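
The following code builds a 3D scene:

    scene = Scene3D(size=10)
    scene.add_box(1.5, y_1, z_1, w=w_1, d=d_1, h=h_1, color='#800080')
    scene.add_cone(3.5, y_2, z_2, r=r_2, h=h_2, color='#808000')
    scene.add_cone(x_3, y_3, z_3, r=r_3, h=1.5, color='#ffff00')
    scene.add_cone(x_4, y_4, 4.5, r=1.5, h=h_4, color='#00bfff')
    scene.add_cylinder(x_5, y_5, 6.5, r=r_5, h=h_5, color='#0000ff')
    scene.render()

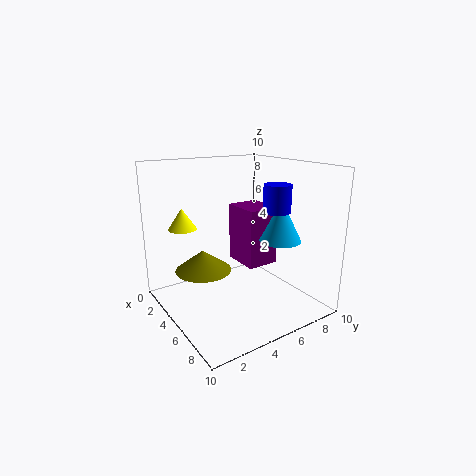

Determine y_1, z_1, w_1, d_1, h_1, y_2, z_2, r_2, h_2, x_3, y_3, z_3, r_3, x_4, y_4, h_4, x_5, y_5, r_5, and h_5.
y_1 = 6.5, z_1 = 2, w_1 = 3, d_1 = 2.5, h_1 = 4.5, y_2 = 3, z_2 = 2.5, r_2 = 2, h_2 = 1.5, x_3 = 2.5, y_3 = 2, z_3 = 5.5, r_3 = 1, x_4 = 6, y_4 = 8, h_4 = 3, x_5 = 5.5, y_5 = 8, r_5 = 1, h_5 = 2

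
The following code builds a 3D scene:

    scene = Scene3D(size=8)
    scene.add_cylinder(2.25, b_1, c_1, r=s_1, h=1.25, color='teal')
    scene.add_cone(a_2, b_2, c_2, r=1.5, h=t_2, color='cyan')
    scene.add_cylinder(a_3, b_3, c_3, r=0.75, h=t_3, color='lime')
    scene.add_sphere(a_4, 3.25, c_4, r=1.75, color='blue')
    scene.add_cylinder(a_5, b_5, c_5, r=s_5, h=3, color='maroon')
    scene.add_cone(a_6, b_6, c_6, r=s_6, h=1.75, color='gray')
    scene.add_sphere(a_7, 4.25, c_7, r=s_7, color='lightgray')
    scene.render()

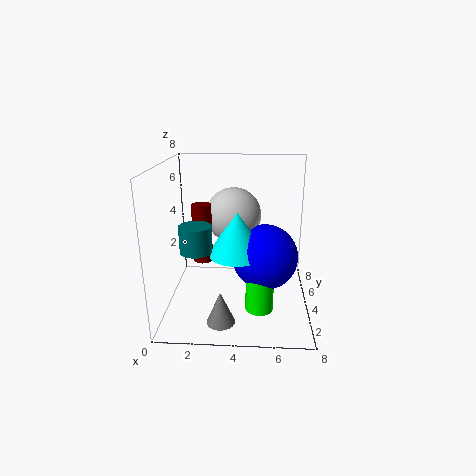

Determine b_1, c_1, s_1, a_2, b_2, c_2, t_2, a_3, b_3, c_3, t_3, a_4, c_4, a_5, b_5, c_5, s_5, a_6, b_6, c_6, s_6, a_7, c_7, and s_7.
b_1 = 1
c_1 = 4.5
s_1 = 0.75
a_2 = 4
b_2 = 3
c_2 = 3.5
t_2 = 2.5
a_3 = 5.25
b_3 = 2.5
c_3 = 0.5
t_3 = 2.25
a_4 = 5.5
c_4 = 3.25
a_5 = 2.25
b_5 = 2.75
c_5 = 3.25
s_5 = 0.5
a_6 = 3.25
b_6 = 1.5
c_6 = 0.25
s_6 = 0.75
a_7 = 3.75
c_7 = 5.25
s_7 = 1.5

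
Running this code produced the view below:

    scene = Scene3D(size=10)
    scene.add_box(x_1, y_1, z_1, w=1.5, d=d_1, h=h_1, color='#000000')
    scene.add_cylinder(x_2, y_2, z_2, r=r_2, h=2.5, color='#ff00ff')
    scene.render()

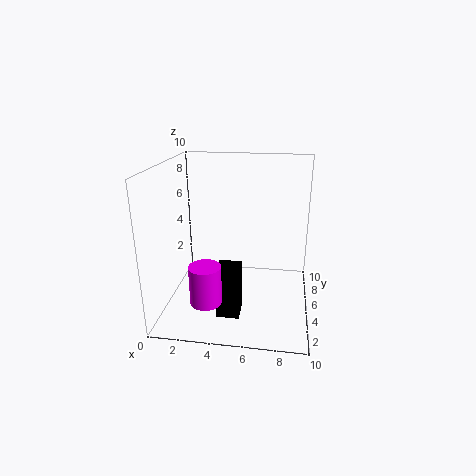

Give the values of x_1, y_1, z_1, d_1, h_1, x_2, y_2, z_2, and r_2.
x_1 = 4, y_1 = 2, z_1 = 0.5, d_1 = 1.5, h_1 = 3.5, x_2 = 3.5, y_2 = 1.5, z_2 = 2, r_2 = 1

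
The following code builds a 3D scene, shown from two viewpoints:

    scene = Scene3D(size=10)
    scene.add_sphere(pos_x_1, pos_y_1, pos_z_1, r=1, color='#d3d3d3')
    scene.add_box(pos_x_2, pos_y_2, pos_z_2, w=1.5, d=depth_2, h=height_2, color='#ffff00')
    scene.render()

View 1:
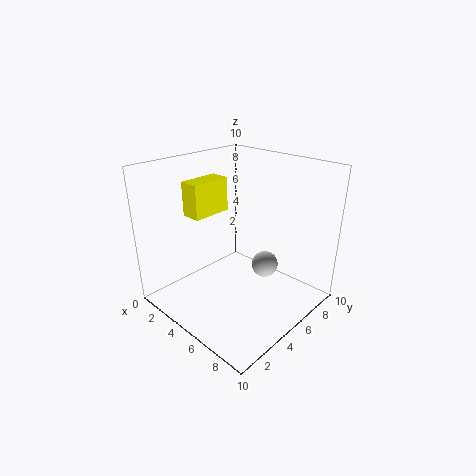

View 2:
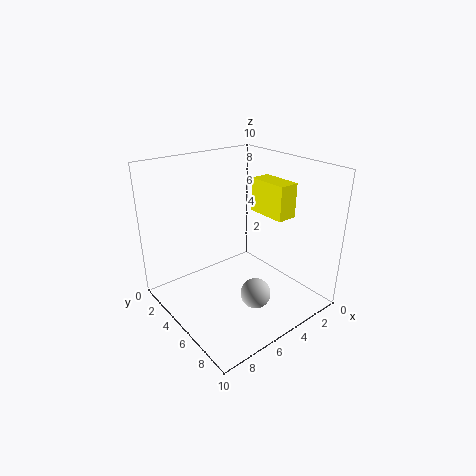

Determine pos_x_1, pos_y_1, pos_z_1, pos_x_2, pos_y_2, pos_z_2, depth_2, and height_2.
pos_x_1 = 5.5, pos_y_1 = 7.5, pos_z_1 = 2, pos_x_2 = 1, pos_y_2 = 3.5, pos_z_2 = 6, depth_2 = 3, height_2 = 2.5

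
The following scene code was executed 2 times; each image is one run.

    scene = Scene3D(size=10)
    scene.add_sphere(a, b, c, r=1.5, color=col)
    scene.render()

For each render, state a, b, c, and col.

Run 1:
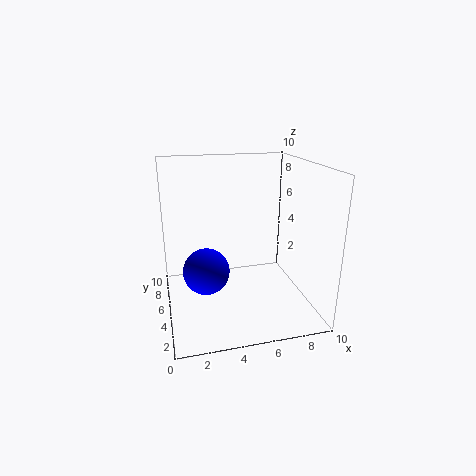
a = 2.5
b = 3.5
c = 3.5
col = 'blue'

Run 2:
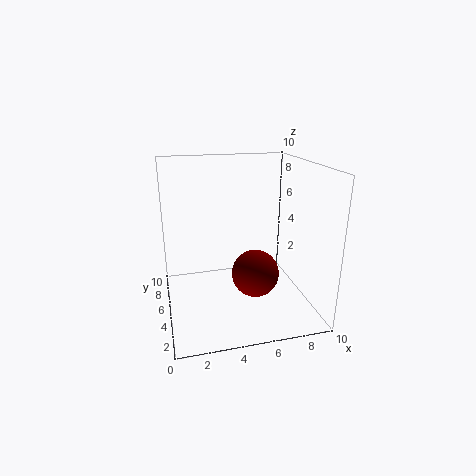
a = 5.5
b = 2.5
c = 3.5
col = 'maroon'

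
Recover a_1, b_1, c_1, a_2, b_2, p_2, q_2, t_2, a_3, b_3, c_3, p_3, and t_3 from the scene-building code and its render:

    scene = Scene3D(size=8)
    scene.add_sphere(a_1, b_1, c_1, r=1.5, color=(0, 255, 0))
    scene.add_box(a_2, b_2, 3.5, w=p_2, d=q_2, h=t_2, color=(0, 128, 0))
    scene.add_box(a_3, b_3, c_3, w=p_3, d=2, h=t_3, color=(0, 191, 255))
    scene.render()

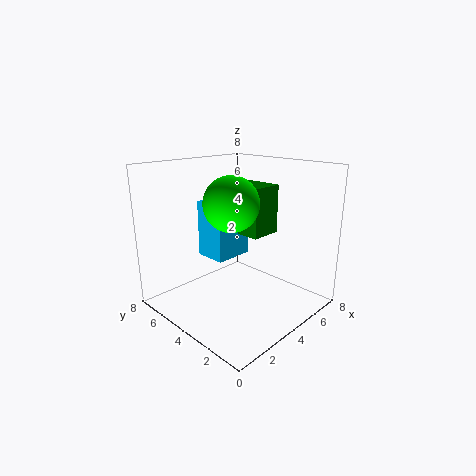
a_1 = 3.5, b_1 = 4, c_1 = 6, a_2 = 5.5, b_2 = 4, p_2 = 2, q_2 = 2.5, t_2 = 3, a_3 = 4, b_3 = 5.5, c_3 = 2, p_3 = 2.5, t_3 = 3.5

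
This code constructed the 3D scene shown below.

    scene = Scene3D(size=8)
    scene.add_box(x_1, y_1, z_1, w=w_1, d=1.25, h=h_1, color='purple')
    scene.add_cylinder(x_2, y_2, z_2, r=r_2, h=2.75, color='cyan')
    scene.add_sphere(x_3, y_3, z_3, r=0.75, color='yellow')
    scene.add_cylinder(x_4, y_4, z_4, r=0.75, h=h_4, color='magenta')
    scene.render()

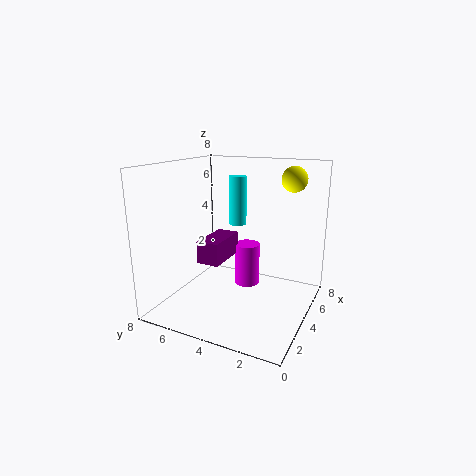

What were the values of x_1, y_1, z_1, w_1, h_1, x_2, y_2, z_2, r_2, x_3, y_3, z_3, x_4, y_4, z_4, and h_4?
x_1 = 2.5, y_1 = 4.5, z_1 = 2.75, w_1 = 2.5, h_1 = 1.25, x_2 = 5, y_2 = 4.5, z_2 = 4.5, r_2 = 0.5, x_3 = 6.75, y_3 = 1.75, z_3 = 7, x_4 = 5.25, y_4 = 4, z_4 = 0.75, h_4 = 2.5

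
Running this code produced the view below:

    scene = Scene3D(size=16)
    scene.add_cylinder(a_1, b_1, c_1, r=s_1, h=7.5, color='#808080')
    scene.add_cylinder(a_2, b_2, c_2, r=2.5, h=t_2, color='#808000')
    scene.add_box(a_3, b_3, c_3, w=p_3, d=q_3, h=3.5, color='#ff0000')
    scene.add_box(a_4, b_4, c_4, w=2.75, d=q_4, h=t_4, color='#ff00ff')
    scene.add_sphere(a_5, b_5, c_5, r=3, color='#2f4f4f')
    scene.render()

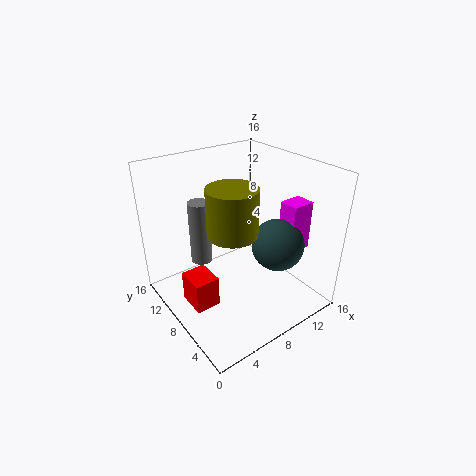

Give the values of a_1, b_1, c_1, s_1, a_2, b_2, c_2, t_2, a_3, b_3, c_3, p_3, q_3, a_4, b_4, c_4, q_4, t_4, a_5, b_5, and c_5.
a_1 = 5.5; b_1 = 12; c_1 = 4; s_1 = 1.25; a_2 = 5.5; b_2 = 5.5; c_2 = 10.5; t_2 = 4.75; a_3 = 1.75; b_3 = 6.75; c_3 = 1.25; p_3 = 2.75; q_3 = 3.25; a_4 = 13; b_4 = 4.5; c_4 = 5.75; q_4 = 2.25; t_4 = 5.75; a_5 = 12; b_5 = 5.75; c_5 = 6.75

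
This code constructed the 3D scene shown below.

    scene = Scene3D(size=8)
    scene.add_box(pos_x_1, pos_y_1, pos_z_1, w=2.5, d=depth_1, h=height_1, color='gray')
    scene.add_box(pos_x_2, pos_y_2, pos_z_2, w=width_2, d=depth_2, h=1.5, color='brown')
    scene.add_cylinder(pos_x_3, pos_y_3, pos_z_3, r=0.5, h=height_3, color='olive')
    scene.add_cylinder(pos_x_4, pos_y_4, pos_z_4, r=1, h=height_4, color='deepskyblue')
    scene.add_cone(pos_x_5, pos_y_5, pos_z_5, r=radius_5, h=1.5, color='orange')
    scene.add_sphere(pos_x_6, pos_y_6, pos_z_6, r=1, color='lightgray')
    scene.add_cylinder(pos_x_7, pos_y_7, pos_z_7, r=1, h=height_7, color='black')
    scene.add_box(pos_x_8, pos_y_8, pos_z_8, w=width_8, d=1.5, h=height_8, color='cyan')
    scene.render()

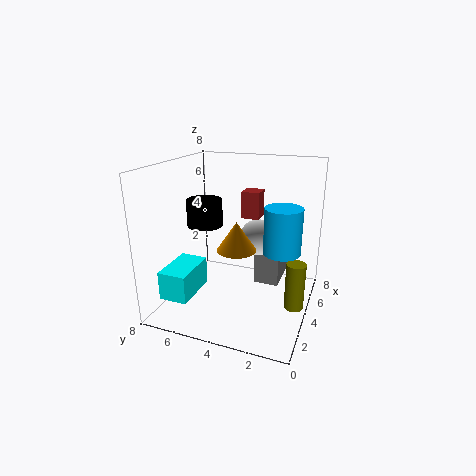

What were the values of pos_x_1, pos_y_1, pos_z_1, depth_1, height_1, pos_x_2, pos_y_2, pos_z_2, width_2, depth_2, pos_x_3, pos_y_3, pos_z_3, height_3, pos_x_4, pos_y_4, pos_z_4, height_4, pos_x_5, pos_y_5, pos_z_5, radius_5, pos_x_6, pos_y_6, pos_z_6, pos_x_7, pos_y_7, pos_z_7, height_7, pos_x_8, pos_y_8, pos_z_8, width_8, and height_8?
pos_x_1 = 5.5; pos_y_1 = 2; pos_z_1 = 0.5; depth_1 = 1.5; height_1 = 2.5; pos_x_2 = 4.5; pos_y_2 = 3; pos_z_2 = 5; width_2 = 1; depth_2 = 1; pos_x_3 = 3; pos_y_3 = 0.5; pos_z_3 = 1; height_3 = 2.5; pos_x_4 = 4; pos_y_4 = 1.5; pos_z_4 = 3.5; height_4 = 2.5; pos_x_5 = 2.5; pos_y_5 = 3.5; pos_z_5 = 4; radius_5 = 1; pos_x_6 = 4.5; pos_y_6 = 3; pos_z_6 = 4; pos_x_7 = 4; pos_y_7 = 6; pos_z_7 = 4.5; height_7 = 1.5; pos_x_8 = 0.5; pos_y_8 = 5.5; pos_z_8 = 1.5; width_8 = 2.5; height_8 = 1.5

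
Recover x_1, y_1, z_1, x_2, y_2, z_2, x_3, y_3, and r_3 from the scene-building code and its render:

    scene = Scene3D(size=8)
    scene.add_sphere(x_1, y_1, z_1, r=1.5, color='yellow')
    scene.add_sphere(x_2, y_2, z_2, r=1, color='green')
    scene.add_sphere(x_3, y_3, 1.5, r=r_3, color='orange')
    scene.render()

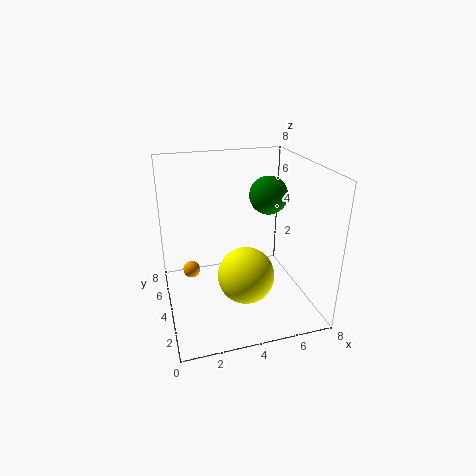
x_1 = 4
y_1 = 2.5
z_1 = 2.5
x_2 = 5.5
y_2 = 3.5
z_2 = 6.5
x_3 = 1.5
y_3 = 5.5
r_3 = 0.5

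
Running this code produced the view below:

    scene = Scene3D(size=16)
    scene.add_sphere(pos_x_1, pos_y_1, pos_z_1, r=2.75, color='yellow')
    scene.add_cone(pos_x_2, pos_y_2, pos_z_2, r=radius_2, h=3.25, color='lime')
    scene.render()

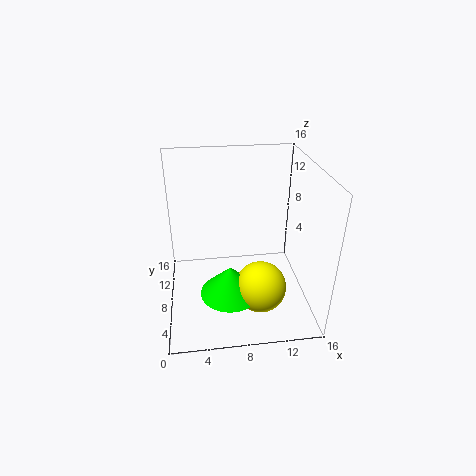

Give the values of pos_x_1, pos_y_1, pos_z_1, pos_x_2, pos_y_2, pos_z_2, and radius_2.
pos_x_1 = 10, pos_y_1 = 4.5, pos_z_1 = 3.75, pos_x_2 = 6.75, pos_y_2 = 5, pos_z_2 = 3, radius_2 = 3.25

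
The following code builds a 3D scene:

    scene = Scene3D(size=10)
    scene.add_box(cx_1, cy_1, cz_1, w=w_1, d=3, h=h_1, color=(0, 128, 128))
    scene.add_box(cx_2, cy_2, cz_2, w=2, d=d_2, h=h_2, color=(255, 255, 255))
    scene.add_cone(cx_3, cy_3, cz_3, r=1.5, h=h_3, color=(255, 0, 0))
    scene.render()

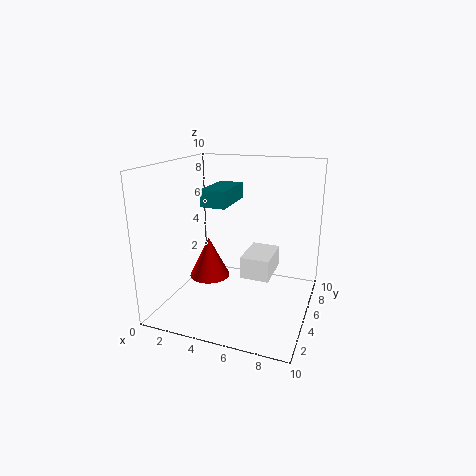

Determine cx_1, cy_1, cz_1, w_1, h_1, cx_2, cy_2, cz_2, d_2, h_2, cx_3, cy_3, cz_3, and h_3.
cx_1 = 4, cy_1 = 1.5, cz_1 = 8, w_1 = 1.5, h_1 = 1, cx_2 = 5.5, cy_2 = 4, cz_2 = 2.5, d_2 = 3, h_2 = 1.5, cx_3 = 2.5, cy_3 = 5.5, cz_3 = 1.5, h_3 = 3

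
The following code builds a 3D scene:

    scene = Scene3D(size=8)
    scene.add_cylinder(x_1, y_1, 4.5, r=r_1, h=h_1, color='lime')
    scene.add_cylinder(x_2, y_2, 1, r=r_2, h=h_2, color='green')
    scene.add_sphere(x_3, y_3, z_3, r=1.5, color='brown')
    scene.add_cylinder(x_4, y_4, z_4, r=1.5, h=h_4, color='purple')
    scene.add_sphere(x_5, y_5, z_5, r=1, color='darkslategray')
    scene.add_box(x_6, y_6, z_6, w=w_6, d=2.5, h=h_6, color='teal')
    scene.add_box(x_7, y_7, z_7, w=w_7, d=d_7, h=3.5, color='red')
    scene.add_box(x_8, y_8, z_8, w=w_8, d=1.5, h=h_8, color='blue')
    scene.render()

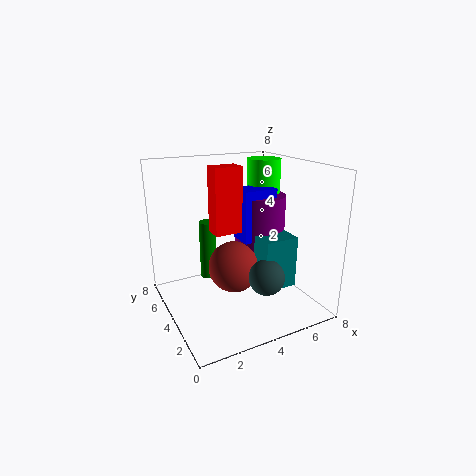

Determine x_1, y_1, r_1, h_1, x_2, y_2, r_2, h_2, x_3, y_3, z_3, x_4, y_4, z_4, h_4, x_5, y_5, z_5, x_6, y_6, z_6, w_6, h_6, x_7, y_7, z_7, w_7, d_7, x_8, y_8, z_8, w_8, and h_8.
x_1 = 6.5, y_1 = 5.5, r_1 = 1, h_1 = 3.5, x_2 = 3, y_2 = 6, r_2 = 0.5, h_2 = 3.5, x_3 = 4, y_3 = 4.5, z_3 = 2, x_4 = 6, y_4 = 5, z_4 = 3, h_4 = 3, x_5 = 5, y_5 = 2.5, z_5 = 2, x_6 = 5, y_6 = 2.5, z_6 = 1, w_6 = 2, h_6 = 3, x_7 = 2.5, y_7 = 3.5, z_7 = 4.5, w_7 = 1.5, d_7 = 1, x_8 = 4.5, y_8 = 4, z_8 = 3.5, w_8 = 2, h_8 = 3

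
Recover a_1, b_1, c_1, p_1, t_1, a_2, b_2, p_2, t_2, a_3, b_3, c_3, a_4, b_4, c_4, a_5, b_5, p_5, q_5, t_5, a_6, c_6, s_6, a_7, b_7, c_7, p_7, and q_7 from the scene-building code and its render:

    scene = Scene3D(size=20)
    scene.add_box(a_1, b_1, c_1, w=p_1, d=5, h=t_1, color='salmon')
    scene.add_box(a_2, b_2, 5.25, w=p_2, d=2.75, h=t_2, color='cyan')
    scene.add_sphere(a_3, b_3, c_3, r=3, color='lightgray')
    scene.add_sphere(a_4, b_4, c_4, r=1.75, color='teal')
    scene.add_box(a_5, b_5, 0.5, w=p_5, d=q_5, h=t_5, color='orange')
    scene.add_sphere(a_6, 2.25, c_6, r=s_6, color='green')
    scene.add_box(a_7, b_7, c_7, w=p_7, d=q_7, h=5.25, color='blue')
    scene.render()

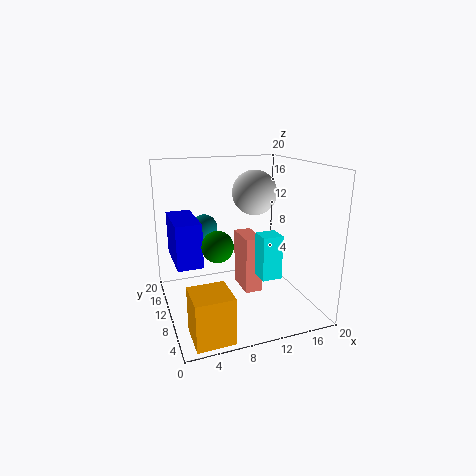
a_1 = 11; b_1 = 9.25; c_1 = 1.5; p_1 = 2.5; t_1 = 8.25; a_2 = 11.75; b_2 = 5.25; p_2 = 2.75; t_2 = 6; a_3 = 12.25; b_3 = 9.75; c_3 = 16.25; a_4 = 5.5; b_4 = 11; c_4 = 11.75; a_5 = 1.5; b_5 = 0.25; p_5 = 4.75; q_5 = 4.75; t_5 = 6; a_6 = 4.75; c_6 = 12.25; s_6 = 1.75; a_7 = 0.5; b_7 = 3.75; c_7 = 9.25; p_7 = 3; q_7 = 6.75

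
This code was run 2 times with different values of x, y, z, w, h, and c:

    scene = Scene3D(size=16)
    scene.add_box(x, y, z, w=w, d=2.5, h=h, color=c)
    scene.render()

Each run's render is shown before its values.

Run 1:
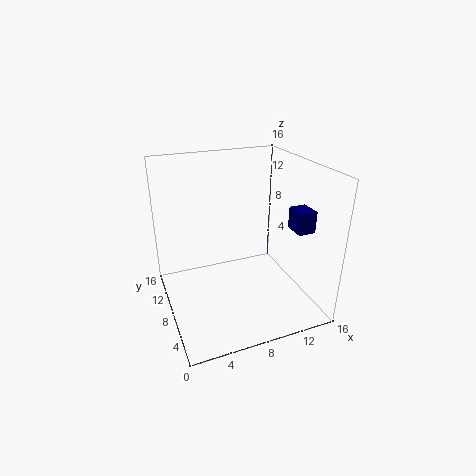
x = 14; y = 5; z = 8.5; w = 2; h = 2.5; c = 'navy'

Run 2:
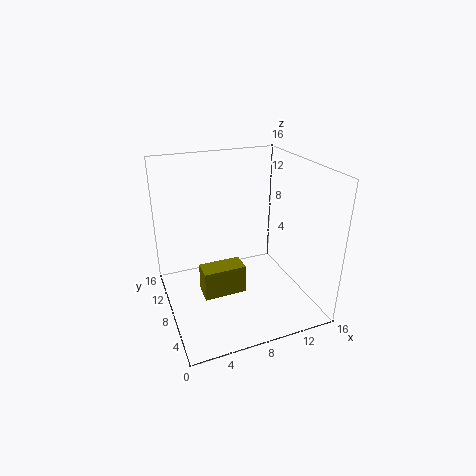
x = 4; y = 8; z = 0.5; w = 5; h = 3.5; c = 'olive'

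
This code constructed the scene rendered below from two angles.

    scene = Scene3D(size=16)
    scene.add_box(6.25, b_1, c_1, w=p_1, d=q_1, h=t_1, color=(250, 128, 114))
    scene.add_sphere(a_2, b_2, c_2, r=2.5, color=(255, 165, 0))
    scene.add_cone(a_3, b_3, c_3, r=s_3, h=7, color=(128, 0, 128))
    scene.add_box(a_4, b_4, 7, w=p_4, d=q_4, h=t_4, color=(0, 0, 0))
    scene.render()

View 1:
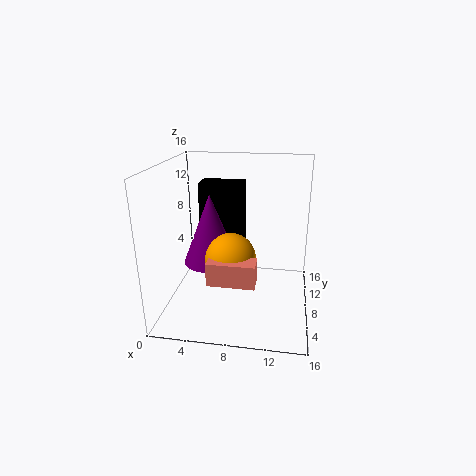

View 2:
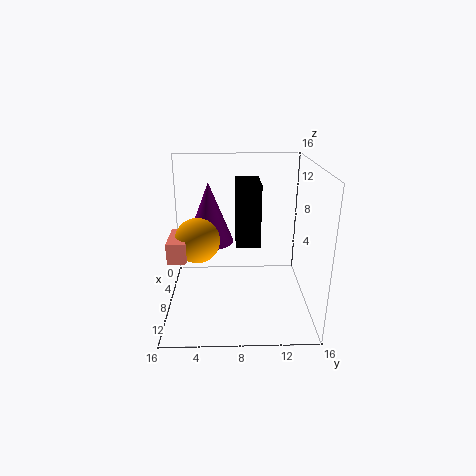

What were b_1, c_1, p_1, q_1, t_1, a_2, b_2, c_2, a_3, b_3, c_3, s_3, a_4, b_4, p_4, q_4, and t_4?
b_1 = 0.5; c_1 = 6.25; p_1 = 4.5; q_1 = 2; t_1 = 2.25; a_2 = 8; b_2 = 3.5; c_2 = 7.75; a_3 = 5.75; b_3 = 4.75; c_3 = 6.75; s_3 = 2.75; a_4 = 3.75; b_4 = 7.75; p_4 = 4.75; q_4 = 2.75; t_4 = 7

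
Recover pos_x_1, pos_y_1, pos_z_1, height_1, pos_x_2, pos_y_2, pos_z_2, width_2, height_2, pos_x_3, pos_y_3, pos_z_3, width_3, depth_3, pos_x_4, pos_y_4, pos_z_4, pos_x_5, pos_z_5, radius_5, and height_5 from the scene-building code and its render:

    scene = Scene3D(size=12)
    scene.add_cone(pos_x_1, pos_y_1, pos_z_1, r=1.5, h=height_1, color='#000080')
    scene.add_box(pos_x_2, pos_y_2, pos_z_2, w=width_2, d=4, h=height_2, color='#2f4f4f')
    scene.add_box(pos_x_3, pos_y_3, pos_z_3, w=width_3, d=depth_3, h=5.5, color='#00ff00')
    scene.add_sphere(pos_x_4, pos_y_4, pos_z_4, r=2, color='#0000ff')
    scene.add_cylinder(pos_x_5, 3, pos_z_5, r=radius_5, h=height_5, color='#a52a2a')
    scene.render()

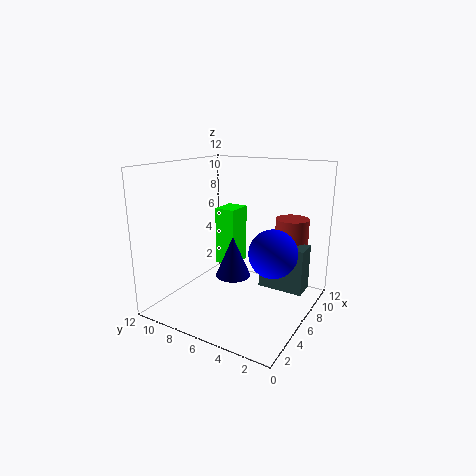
pos_x_1 = 6
pos_y_1 = 6.5
pos_z_1 = 2.5
height_1 = 3.5
pos_x_2 = 8
pos_y_2 = 1
pos_z_2 = 1
width_2 = 2
height_2 = 4
pos_x_3 = 8.5
pos_y_3 = 8
pos_z_3 = 2
width_3 = 2.5
depth_3 = 2
pos_x_4 = 6.5
pos_y_4 = 3
pos_z_4 = 5
pos_x_5 = 10.5
pos_z_5 = 3.5
radius_5 = 1.5
height_5 = 3.5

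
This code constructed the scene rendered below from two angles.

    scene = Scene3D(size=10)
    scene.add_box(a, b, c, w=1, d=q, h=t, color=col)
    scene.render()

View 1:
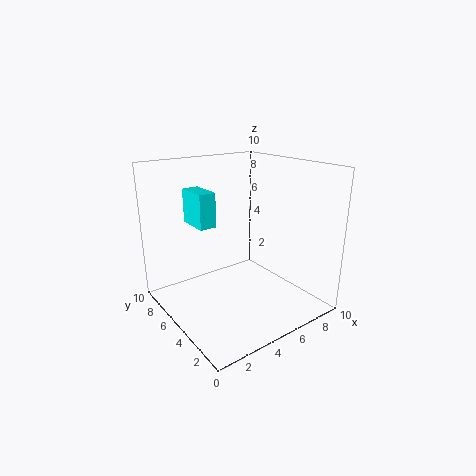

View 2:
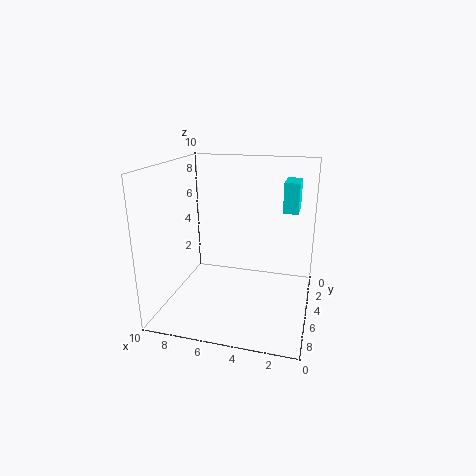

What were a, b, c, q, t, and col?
a = 1; b = 3; c = 7; q = 2; t = 2; col = 'cyan'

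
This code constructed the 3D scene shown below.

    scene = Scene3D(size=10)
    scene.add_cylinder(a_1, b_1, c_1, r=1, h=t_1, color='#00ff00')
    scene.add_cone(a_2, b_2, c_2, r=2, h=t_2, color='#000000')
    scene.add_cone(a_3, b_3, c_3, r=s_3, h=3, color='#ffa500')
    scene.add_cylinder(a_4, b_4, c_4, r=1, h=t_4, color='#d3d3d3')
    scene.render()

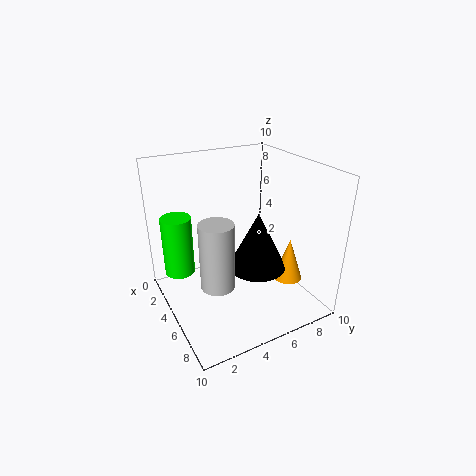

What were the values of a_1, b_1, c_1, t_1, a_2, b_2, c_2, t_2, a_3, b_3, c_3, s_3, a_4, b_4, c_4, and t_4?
a_1 = 4, b_1 = 1, c_1 = 3, t_1 = 4, a_2 = 6, b_2 = 6, c_2 = 3, t_2 = 4, a_3 = 7, b_3 = 8, c_3 = 2, s_3 = 1, a_4 = 8, b_4 = 2, c_4 = 4, t_4 = 4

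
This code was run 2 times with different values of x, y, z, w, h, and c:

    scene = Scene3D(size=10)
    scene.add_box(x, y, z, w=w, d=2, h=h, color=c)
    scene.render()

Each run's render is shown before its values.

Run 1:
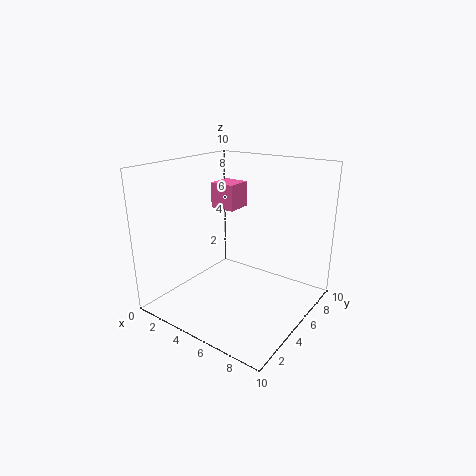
x = 1
y = 7
z = 6
w = 2
h = 2
c = 'hotpink'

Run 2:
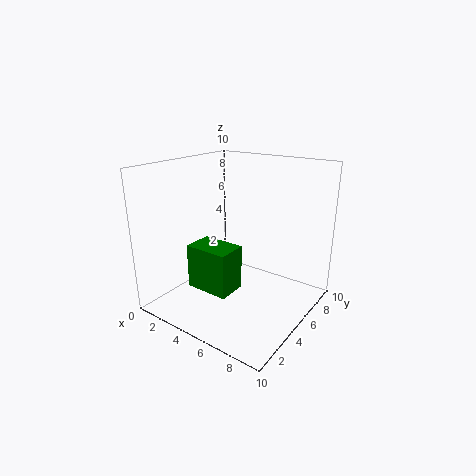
x = 3
y = 2
z = 2
w = 3
h = 3
c = 'green'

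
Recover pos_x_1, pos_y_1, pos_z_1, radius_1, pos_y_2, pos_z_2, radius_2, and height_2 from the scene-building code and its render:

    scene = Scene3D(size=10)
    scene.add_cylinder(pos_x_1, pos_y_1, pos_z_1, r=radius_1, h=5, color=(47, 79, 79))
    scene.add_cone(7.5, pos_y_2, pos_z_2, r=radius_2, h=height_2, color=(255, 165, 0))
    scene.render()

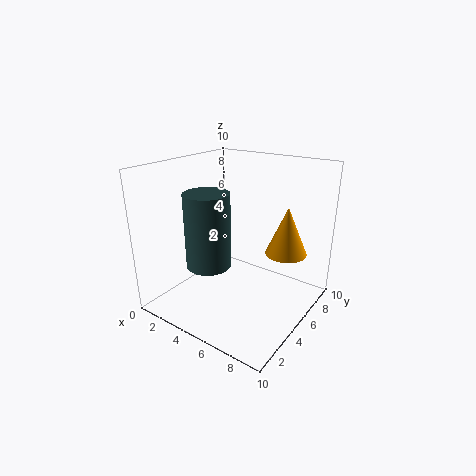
pos_x_1 = 4, pos_y_1 = 3, pos_z_1 = 3.5, radius_1 = 1.5, pos_y_2 = 7.5, pos_z_2 = 3.5, radius_2 = 1.5, height_2 = 3.5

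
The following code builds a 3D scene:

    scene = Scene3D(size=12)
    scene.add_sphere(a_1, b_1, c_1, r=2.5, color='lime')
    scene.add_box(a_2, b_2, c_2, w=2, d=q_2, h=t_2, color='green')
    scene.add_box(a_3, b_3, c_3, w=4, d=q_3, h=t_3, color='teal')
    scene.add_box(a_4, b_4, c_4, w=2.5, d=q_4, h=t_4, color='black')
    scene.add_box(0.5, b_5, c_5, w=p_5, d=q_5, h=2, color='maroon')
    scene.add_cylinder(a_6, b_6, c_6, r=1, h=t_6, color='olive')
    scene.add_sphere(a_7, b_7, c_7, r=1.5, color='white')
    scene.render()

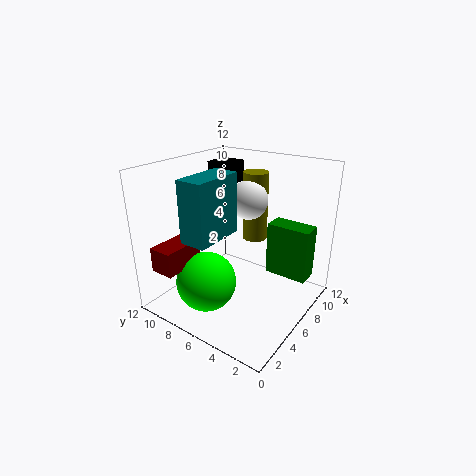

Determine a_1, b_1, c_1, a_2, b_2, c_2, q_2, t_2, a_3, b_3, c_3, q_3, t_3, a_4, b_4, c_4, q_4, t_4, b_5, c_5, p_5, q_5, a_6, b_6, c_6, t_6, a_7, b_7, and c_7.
a_1 = 3.5; b_1 = 7.5; c_1 = 2.5; a_2 = 10; b_2 = 1.5; c_2 = 1; q_2 = 4; t_2 = 5; a_3 = 0.5; b_3 = 5; c_3 = 7.5; q_3 = 2; t_3 = 4.5; a_4 = 9.5; b_4 = 9.5; c_4 = 9; q_4 = 2.5; t_4 = 2; b_5 = 8.5; c_5 = 4; p_5 = 3.5; q_5 = 2; a_6 = 7; b_6 = 5; c_6 = 6; t_6 = 5.5; a_7 = 6; b_7 = 5; c_7 = 9.5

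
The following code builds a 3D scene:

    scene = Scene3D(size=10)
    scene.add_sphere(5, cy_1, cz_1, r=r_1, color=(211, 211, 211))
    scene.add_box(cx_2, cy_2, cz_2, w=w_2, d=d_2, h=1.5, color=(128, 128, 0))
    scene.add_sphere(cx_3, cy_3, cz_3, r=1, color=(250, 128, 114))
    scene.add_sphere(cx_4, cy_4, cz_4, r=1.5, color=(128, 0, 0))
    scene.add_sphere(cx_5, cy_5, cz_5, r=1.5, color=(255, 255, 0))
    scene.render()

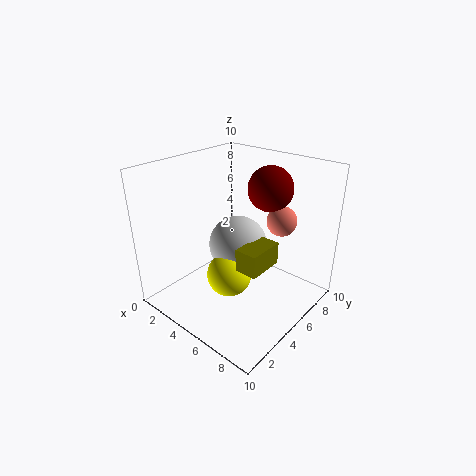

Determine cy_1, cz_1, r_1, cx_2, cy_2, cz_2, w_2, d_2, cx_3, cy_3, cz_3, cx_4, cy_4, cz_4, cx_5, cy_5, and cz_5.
cy_1 = 5; cz_1 = 4.5; r_1 = 2; cx_2 = 6.5; cy_2 = 3; cz_2 = 4; w_2 = 1.5; d_2 = 2.5; cx_3 = 7.5; cy_3 = 6.5; cz_3 = 6.5; cx_4 = 6.5; cy_4 = 6.5; cz_4 = 8.5; cx_5 = 5.5; cy_5 = 3.5; cz_5 = 3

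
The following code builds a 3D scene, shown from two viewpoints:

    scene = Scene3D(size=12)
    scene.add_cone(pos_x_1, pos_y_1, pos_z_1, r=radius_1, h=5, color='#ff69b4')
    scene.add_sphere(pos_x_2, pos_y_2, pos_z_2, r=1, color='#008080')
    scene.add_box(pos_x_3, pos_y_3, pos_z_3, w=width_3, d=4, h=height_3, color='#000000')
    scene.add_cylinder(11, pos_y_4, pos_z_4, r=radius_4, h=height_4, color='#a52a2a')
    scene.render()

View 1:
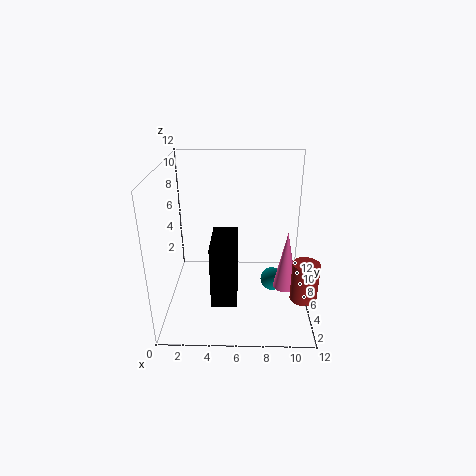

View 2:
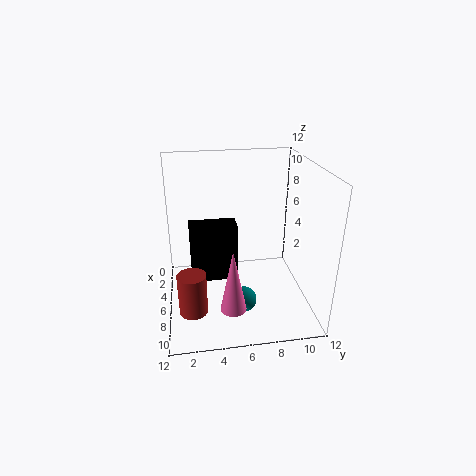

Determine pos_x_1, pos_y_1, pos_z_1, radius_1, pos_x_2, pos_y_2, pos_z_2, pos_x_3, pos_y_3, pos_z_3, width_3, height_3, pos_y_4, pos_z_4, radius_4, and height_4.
pos_x_1 = 10; pos_y_1 = 5; pos_z_1 = 2; radius_1 = 1; pos_x_2 = 9; pos_y_2 = 6; pos_z_2 = 2; pos_x_3 = 4; pos_y_3 = 2; pos_z_3 = 2; width_3 = 2; height_3 = 5; pos_y_4 = 2; pos_z_4 = 3; radius_4 = 1; height_4 = 3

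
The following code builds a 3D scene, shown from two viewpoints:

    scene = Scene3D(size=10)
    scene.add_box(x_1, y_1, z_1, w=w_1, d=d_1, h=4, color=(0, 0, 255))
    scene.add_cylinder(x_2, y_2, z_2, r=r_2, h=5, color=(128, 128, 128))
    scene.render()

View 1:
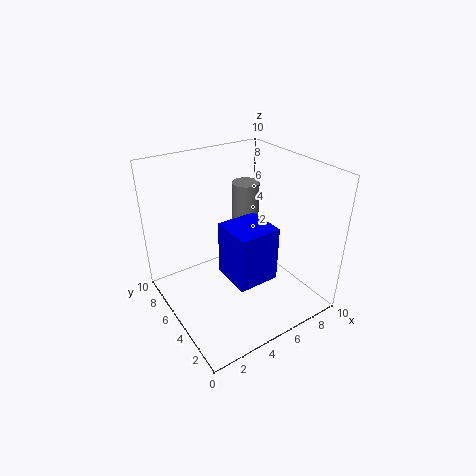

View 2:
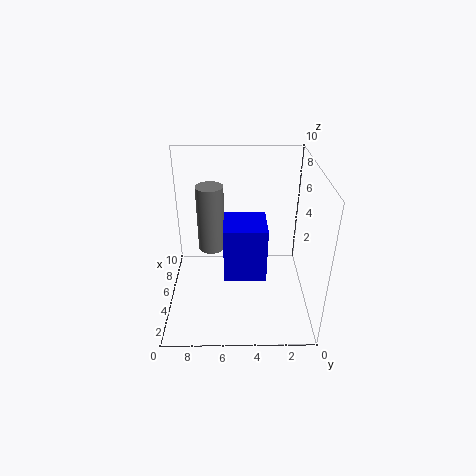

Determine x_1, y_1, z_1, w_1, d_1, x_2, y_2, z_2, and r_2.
x_1 = 4
y_1 = 3
z_1 = 2
w_1 = 3
d_1 = 3
x_2 = 7
y_2 = 7
z_2 = 3
r_2 = 1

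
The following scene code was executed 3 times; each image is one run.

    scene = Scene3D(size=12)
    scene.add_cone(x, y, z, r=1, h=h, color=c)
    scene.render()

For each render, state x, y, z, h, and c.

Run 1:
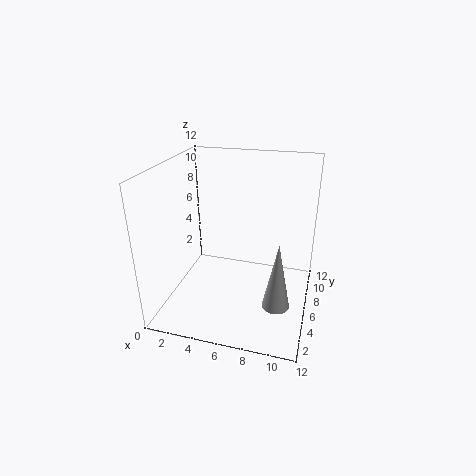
x = 10, y = 2, z = 3, h = 5, c = 'lightgray'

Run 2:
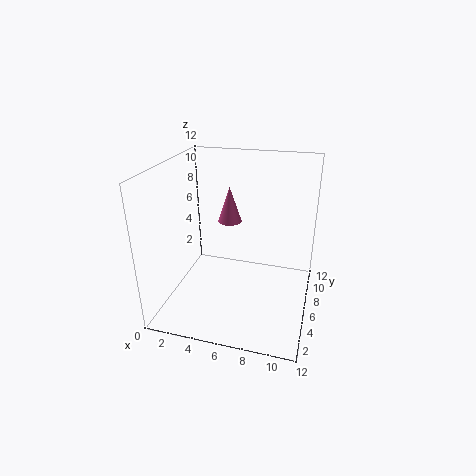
x = 5, y = 7, z = 7, h = 3, c = 'hotpink'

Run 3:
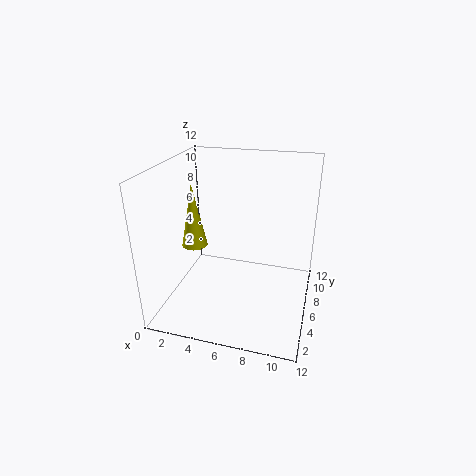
x = 3, y = 4, z = 6, h = 5, c = 'yellow'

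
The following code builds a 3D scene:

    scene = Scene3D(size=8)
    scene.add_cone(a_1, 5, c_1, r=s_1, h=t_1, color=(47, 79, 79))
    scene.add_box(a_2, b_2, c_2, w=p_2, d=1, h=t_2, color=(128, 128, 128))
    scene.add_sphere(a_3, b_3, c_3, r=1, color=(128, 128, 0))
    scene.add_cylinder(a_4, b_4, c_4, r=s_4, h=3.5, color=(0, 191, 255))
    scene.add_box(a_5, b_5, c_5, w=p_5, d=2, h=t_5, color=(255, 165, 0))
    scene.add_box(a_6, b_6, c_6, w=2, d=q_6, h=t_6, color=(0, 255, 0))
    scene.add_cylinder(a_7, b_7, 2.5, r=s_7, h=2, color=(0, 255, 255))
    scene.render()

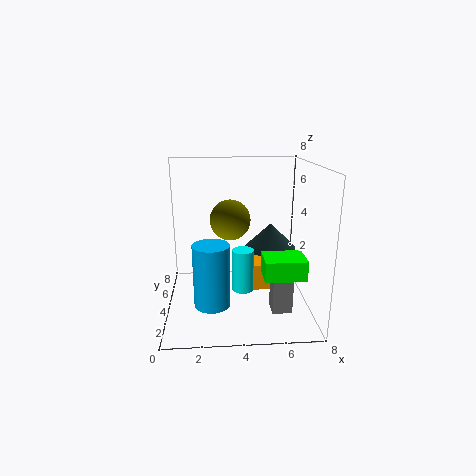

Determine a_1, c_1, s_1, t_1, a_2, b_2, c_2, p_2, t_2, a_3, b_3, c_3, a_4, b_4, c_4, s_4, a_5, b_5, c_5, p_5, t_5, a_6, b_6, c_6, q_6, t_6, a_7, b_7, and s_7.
a_1 = 6, c_1 = 3, s_1 = 1.5, t_1 = 1.5, a_2 = 5.5, b_2 = 1, c_2 = 1, p_2 = 1, t_2 = 2.5, a_3 = 3.5, b_3 = 2.5, c_3 = 5.5, a_4 = 2.5, b_4 = 3, c_4 = 0.5, s_4 = 1, a_5 = 4.5, b_5 = 3.5, c_5 = 1, p_5 = 1.5, t_5 = 1.5, a_6 = 5, b_6 = 0.5, c_6 = 3, q_6 = 1.5, t_6 = 1, a_7 = 4, b_7 = 1, s_7 = 0.5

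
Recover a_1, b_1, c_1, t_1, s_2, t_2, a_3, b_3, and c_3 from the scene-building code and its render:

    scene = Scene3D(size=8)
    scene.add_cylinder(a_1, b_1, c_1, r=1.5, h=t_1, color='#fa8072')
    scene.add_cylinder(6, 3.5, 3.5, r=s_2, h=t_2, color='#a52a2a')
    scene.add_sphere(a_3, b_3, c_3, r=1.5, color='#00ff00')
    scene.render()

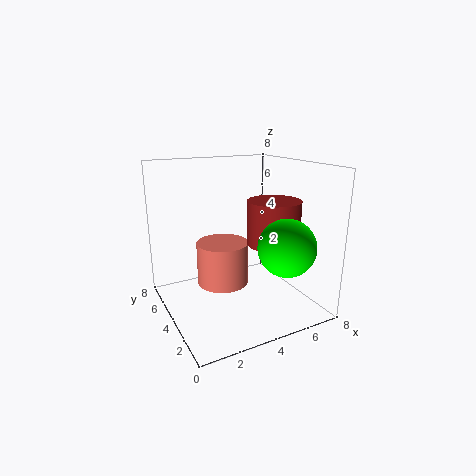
a_1 = 3.5
b_1 = 5
c_1 = 1
t_1 = 2.5
s_2 = 1.5
t_2 = 2.5
a_3 = 5.5
b_3 = 1.5
c_3 = 4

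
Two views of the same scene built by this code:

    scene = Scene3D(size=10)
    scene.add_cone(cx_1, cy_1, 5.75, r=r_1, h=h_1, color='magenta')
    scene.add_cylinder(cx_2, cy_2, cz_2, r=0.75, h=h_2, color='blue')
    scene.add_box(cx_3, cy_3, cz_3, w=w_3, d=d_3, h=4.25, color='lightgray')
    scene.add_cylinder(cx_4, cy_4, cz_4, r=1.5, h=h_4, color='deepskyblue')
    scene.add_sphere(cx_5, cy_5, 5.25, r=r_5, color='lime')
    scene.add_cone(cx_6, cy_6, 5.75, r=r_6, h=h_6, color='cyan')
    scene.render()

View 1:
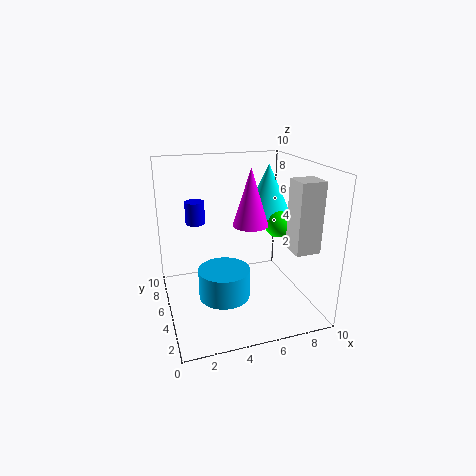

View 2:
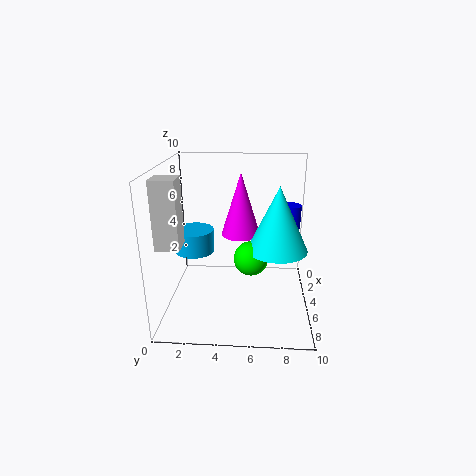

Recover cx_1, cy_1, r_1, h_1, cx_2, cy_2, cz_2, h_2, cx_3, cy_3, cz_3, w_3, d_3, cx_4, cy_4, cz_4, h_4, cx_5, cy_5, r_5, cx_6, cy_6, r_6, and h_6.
cx_1 = 6, cy_1 = 5.25, r_1 = 1.25, h_1 = 4, cx_2 = 2.75, cy_2 = 8.75, cz_2 = 5, h_2 = 1.75, cx_3 = 7, cy_3 = 0.25, cz_3 = 5.5, w_3 = 1.5, d_3 = 1.5, cx_4 = 3, cy_4 = 1.5, cz_4 = 3, h_4 = 1.75, cx_5 = 8.5, cy_5 = 6, r_5 = 1, cx_6 = 8.25, cy_6 = 7.5, r_6 = 1.75, h_6 = 3.75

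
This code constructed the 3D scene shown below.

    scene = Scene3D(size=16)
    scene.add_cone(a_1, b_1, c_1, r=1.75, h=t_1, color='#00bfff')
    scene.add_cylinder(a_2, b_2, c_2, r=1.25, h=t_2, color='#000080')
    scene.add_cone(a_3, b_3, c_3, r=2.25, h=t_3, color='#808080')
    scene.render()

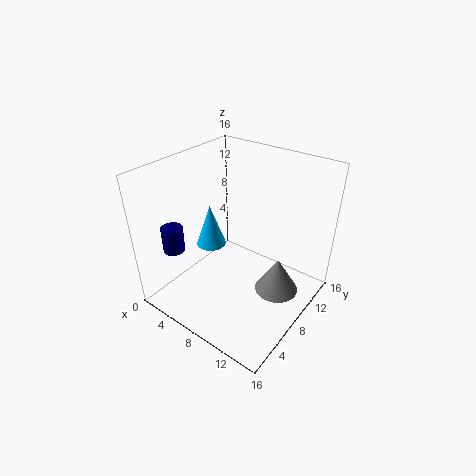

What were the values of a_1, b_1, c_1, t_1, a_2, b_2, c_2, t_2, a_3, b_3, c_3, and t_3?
a_1 = 3.75; b_1 = 8.25; c_1 = 5.5; t_1 = 5; a_2 = 1.5; b_2 = 4.25; c_2 = 5.75; t_2 = 3; a_3 = 13.5; b_3 = 7.5; c_3 = 4; t_3 = 3.75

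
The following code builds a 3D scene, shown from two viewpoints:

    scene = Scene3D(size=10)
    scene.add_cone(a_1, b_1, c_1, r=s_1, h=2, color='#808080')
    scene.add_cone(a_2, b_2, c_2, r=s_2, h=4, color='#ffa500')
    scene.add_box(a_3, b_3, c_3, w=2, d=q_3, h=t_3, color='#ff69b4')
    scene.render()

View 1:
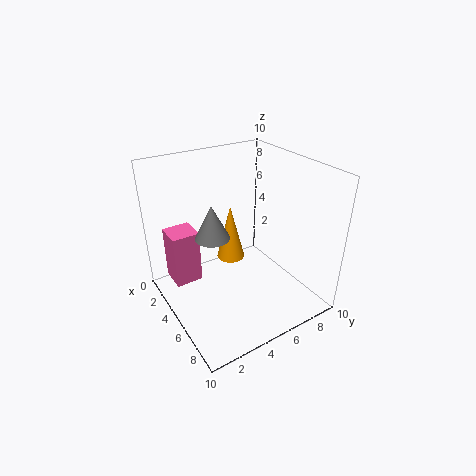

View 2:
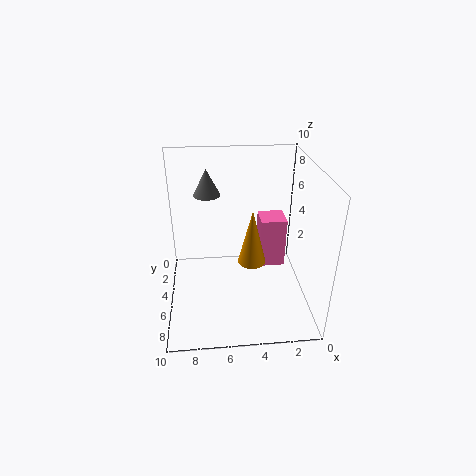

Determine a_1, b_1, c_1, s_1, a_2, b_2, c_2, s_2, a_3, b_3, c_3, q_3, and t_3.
a_1 = 7, b_1 = 2, c_1 = 7, s_1 = 1, a_2 = 4, b_2 = 5, c_2 = 3, s_2 = 1, a_3 = 1, b_3 = 1, c_3 = 1, q_3 = 2, t_3 = 4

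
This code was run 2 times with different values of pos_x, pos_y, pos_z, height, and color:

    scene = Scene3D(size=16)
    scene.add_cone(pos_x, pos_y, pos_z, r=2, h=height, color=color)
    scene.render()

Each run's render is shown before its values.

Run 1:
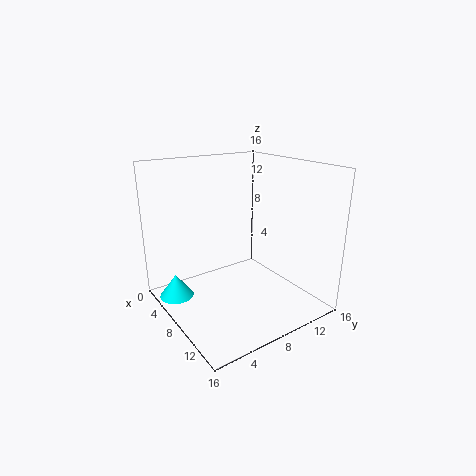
pos_x = 3.25
pos_y = 2.25
pos_z = 0.25
height = 2.75
color = 'cyan'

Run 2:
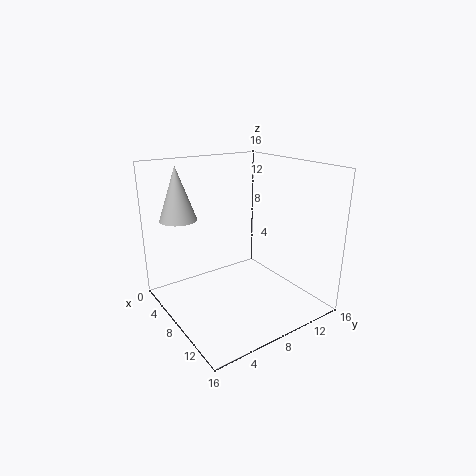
pos_x = 4.75
pos_y = 2.5
pos_z = 10.25
height = 5.75
color = 'lightgray'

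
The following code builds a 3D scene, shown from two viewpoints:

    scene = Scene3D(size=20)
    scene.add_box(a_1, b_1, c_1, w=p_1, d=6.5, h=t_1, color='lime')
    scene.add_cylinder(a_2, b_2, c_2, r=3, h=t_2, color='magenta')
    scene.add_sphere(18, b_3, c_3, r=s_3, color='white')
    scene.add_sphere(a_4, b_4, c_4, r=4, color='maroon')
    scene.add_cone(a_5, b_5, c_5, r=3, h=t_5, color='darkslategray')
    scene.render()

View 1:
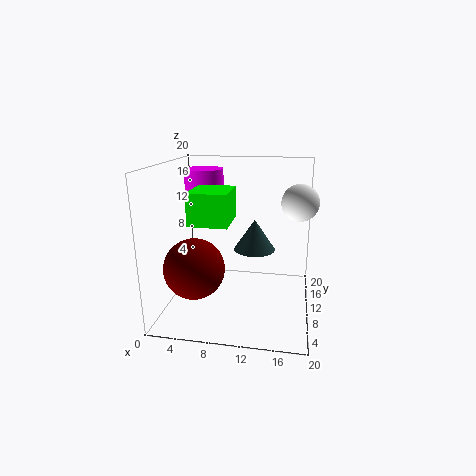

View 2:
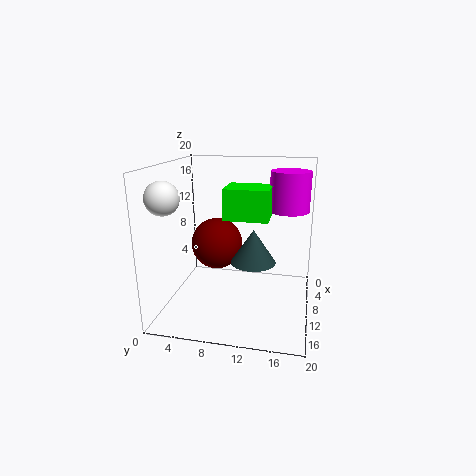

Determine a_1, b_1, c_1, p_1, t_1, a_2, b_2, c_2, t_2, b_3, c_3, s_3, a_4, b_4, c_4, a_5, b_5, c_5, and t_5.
a_1 = 3.5; b_1 = 7.5; c_1 = 12; p_1 = 5.5; t_1 = 4.5; a_2 = 3.5; b_2 = 16.5; c_2 = 12.5; t_2 = 6; b_3 = 3; c_3 = 17; s_3 = 2; a_4 = 5; b_4 = 5.5; c_4 = 7; a_5 = 12; b_5 = 12.5; c_5 = 7.5; t_5 = 4.5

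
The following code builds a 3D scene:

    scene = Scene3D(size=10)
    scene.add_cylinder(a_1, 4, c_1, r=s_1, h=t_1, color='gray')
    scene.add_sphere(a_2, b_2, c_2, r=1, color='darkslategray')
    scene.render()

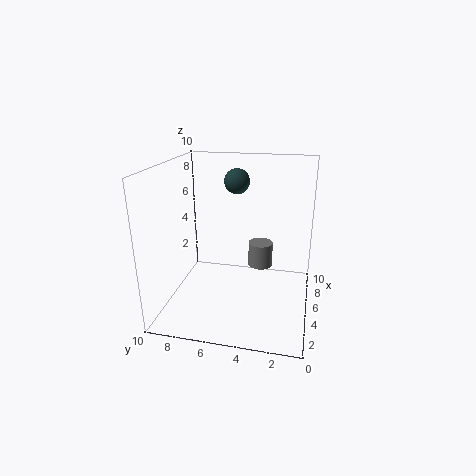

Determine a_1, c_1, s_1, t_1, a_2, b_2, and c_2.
a_1 = 9
c_1 = 1
s_1 = 1
t_1 = 2
a_2 = 9
b_2 = 6
c_2 = 8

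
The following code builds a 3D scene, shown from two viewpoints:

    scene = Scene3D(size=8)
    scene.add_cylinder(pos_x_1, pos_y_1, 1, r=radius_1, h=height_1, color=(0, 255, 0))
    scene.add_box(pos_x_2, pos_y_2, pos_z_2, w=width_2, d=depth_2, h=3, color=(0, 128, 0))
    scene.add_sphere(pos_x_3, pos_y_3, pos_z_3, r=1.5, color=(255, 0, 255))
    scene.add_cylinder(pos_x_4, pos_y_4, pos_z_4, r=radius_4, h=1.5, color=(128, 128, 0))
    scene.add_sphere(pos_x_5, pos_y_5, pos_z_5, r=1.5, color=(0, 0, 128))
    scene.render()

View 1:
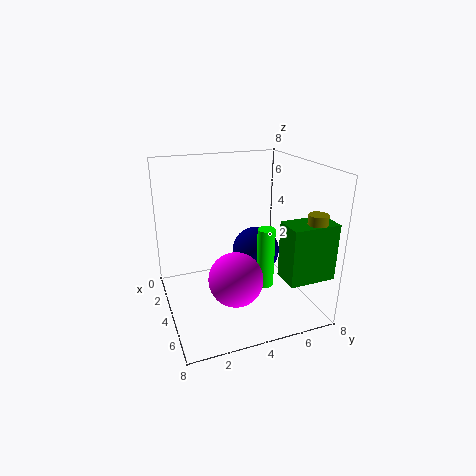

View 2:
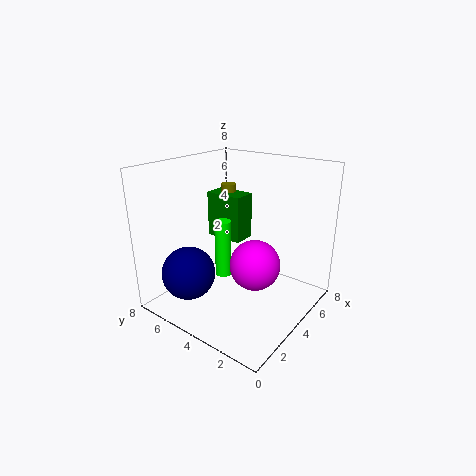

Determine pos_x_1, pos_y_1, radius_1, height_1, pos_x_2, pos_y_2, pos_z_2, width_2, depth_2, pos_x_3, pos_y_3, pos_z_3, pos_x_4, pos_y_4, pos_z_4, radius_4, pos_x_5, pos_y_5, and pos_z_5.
pos_x_1 = 4.5, pos_y_1 = 5.5, radius_1 = 0.5, height_1 = 3.5, pos_x_2 = 6, pos_y_2 = 5.5, pos_z_2 = 2.5, width_2 = 1.5, depth_2 = 2.5, pos_x_3 = 5, pos_y_3 = 3.5, pos_z_3 = 2, pos_x_4 = 7, pos_y_4 = 7, pos_z_4 = 4.5, radius_4 = 0.5, pos_x_5 = 2, pos_y_5 = 6, pos_z_5 = 2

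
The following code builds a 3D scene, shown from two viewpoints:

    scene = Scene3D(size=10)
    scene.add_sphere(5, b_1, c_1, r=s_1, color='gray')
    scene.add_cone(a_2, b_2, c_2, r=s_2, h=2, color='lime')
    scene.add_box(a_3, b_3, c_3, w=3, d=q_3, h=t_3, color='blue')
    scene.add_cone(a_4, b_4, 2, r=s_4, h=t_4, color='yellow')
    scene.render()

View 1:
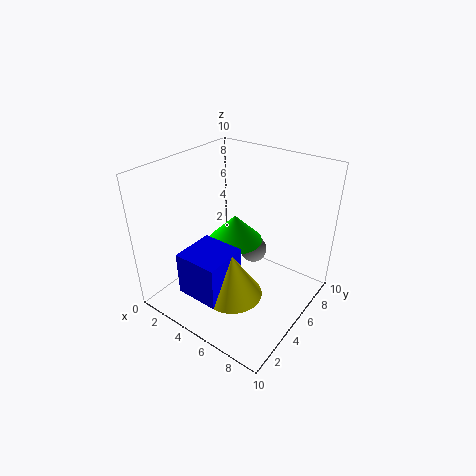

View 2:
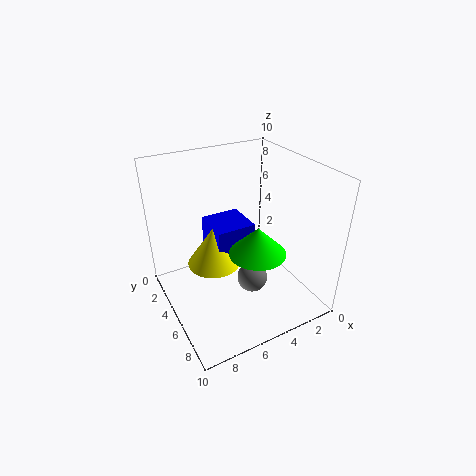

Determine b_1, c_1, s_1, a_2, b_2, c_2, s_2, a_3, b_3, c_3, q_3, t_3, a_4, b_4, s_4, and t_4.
b_1 = 7
c_1 = 3
s_1 = 1
a_2 = 4
b_2 = 6
c_2 = 4
s_2 = 2
a_3 = 3
b_3 = 1
c_3 = 2
q_3 = 3
t_3 = 3
a_4 = 6
b_4 = 3
s_4 = 2
t_4 = 3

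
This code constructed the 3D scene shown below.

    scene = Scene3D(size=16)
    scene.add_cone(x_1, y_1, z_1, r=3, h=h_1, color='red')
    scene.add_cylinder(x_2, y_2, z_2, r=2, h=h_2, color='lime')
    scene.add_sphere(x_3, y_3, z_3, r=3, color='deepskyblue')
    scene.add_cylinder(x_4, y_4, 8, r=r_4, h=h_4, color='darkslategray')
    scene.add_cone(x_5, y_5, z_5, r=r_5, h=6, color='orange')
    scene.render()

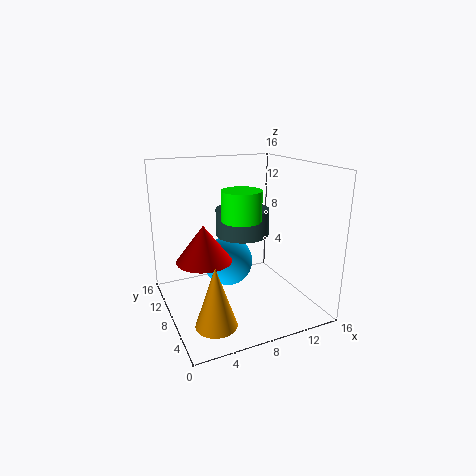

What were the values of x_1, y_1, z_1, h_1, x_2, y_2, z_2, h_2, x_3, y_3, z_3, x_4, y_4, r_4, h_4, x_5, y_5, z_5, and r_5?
x_1 = 4; y_1 = 8; z_1 = 6; h_1 = 4; x_2 = 7; y_2 = 5; z_2 = 11; h_2 = 3; x_3 = 8; y_3 = 11; z_3 = 4; x_4 = 9; y_4 = 9; r_4 = 3; h_4 = 3; x_5 = 3; y_5 = 2; z_5 = 2; r_5 = 2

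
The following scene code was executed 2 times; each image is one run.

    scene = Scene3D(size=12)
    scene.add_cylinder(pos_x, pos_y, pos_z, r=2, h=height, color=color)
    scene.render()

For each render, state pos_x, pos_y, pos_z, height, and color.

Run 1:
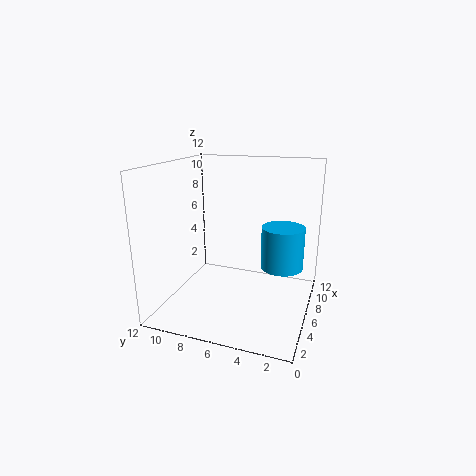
pos_x = 10, pos_y = 3, pos_z = 2, height = 4, color = 'deepskyblue'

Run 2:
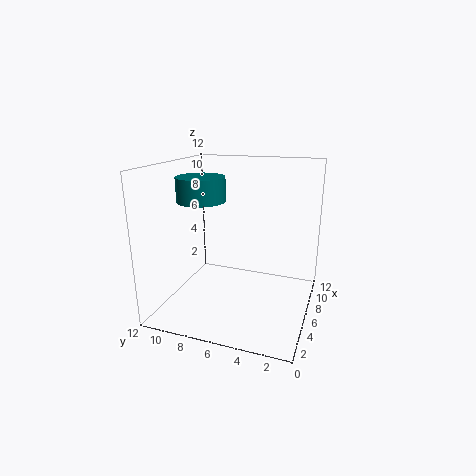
pos_x = 5.5, pos_y = 9, pos_z = 9, height = 2, color = 'teal'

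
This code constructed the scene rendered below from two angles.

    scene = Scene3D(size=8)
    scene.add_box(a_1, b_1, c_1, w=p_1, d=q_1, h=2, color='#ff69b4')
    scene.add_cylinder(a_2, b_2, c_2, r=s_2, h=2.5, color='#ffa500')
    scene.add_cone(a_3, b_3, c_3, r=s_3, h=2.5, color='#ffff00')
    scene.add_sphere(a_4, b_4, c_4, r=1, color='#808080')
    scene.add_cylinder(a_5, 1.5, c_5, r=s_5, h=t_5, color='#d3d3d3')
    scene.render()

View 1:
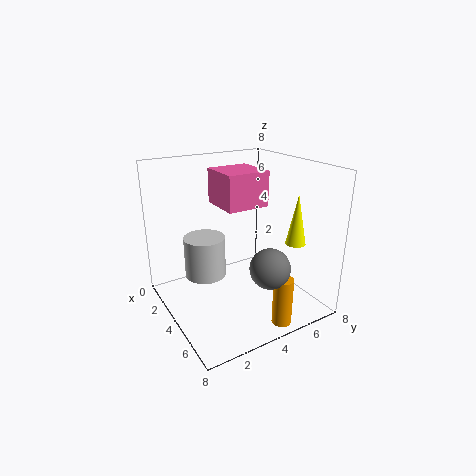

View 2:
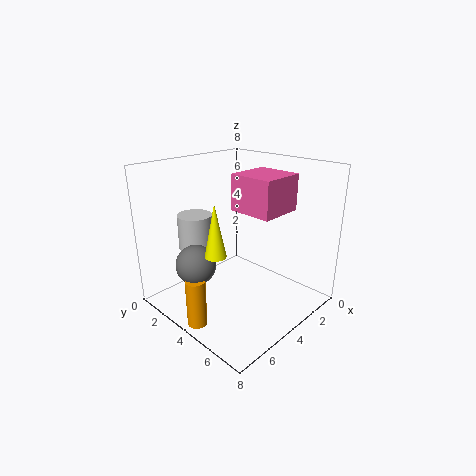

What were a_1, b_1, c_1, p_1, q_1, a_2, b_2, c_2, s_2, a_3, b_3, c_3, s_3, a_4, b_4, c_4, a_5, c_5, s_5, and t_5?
a_1 = 1.5
b_1 = 3.5
c_1 = 5.5
p_1 = 2.5
q_1 = 2.5
a_2 = 7.5
b_2 = 4.5
c_2 = 0.5
s_2 = 0.5
a_3 = 7
b_3 = 5.5
c_3 = 4.5
s_3 = 0.5
a_4 = 7
b_4 = 4
c_4 = 3.5
a_5 = 5
c_5 = 3
s_5 = 1
t_5 = 2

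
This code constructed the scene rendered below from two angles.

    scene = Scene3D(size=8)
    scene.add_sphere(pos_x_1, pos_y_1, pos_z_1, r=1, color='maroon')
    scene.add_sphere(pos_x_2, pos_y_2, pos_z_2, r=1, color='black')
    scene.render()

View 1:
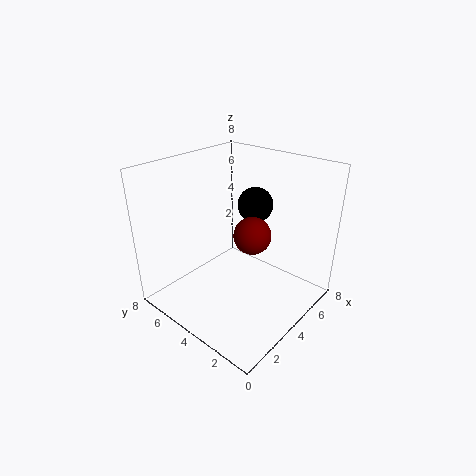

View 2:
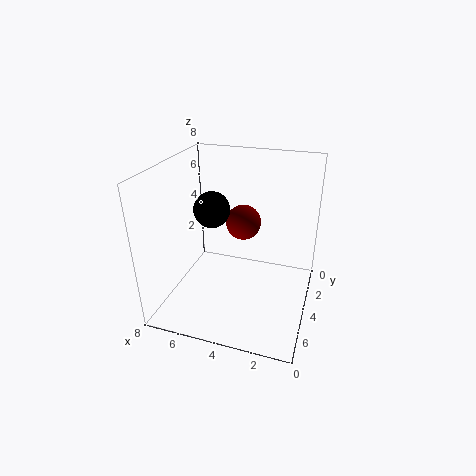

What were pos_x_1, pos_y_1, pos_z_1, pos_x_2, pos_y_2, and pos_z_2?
pos_x_1 = 4
pos_y_1 = 3
pos_z_1 = 4.5
pos_x_2 = 5.5
pos_y_2 = 4
pos_z_2 = 5.5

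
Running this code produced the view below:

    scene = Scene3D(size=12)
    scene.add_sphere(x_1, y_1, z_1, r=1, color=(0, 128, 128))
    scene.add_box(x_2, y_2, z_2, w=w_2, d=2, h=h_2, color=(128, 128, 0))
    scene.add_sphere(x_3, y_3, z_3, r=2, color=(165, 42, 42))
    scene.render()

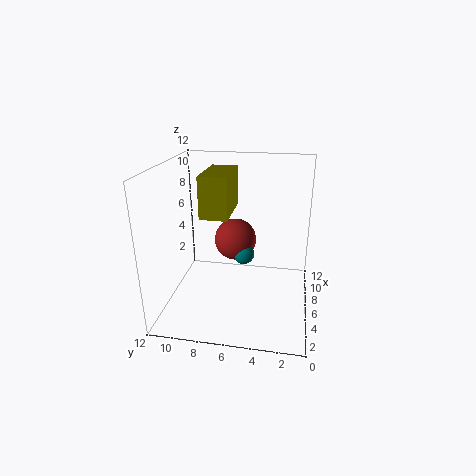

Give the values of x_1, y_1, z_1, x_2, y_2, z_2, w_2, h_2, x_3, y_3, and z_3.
x_1 = 9
y_1 = 6
z_1 = 3
x_2 = 2
y_2 = 6
z_2 = 9
w_2 = 4
h_2 = 3
x_3 = 10
y_3 = 7
z_3 = 4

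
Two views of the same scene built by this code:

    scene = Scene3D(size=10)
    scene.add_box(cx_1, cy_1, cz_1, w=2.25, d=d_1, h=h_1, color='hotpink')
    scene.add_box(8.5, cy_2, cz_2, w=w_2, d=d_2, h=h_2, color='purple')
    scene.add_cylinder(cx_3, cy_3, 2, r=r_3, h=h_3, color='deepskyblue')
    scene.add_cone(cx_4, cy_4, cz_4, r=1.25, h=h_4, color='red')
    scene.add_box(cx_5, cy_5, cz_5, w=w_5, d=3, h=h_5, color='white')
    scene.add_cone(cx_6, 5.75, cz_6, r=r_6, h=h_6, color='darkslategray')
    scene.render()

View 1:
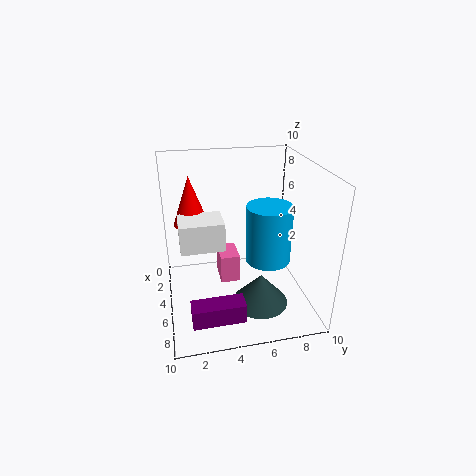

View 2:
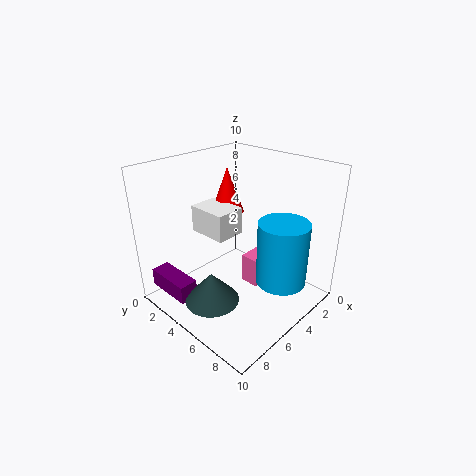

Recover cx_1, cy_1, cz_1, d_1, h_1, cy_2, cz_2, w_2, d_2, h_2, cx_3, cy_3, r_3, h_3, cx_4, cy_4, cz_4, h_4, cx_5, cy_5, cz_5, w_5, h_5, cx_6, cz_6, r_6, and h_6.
cx_1 = 1.25
cy_1 = 4
cz_1 = 0.25
d_1 = 1.5
h_1 = 2.25
cy_2 = 1.25
cz_2 = 1.75
w_2 = 1.25
d_2 = 3.25
h_2 = 1.25
cx_3 = 3.5
cy_3 = 7.75
r_3 = 1.75
h_3 = 4.5
cx_4 = 3
cy_4 = 2
cz_4 = 5.5
h_4 = 3.5
cx_5 = 3.5
cy_5 = 1
cz_5 = 4.5
w_5 = 2.25
h_5 = 2
cx_6 = 8.25
cz_6 = 2
r_6 = 1.75
h_6 = 2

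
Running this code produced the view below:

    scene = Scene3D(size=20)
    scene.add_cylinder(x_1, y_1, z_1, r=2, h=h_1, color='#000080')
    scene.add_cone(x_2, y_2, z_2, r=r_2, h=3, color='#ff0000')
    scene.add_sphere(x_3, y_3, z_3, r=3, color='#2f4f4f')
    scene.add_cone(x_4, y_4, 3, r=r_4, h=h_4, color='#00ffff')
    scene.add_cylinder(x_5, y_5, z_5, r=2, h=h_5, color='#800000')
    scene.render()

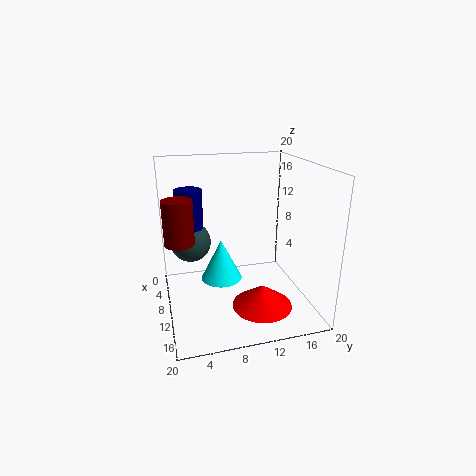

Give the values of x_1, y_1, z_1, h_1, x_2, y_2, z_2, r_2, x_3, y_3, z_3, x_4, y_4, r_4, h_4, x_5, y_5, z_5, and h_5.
x_1 = 5; y_1 = 4; z_1 = 10; h_1 = 6; x_2 = 15; y_2 = 12; z_2 = 2; r_2 = 4; x_3 = 5; y_3 = 4; z_3 = 8; x_4 = 8; y_4 = 8; r_4 = 3; h_4 = 6; x_5 = 10; y_5 = 2; z_5 = 10; h_5 = 6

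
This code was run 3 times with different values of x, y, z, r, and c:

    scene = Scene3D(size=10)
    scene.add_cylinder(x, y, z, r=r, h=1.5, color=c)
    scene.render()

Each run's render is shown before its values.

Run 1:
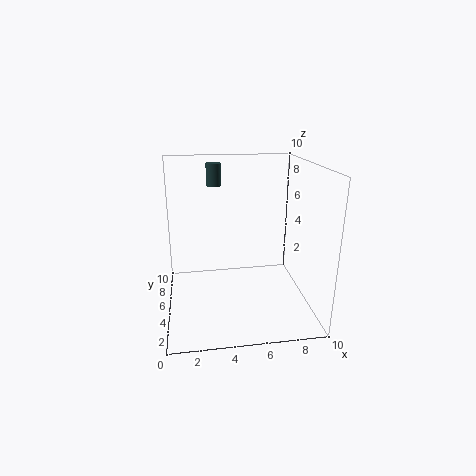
x = 3.5; y = 6; z = 8.5; r = 0.5; c = 'darkslategray'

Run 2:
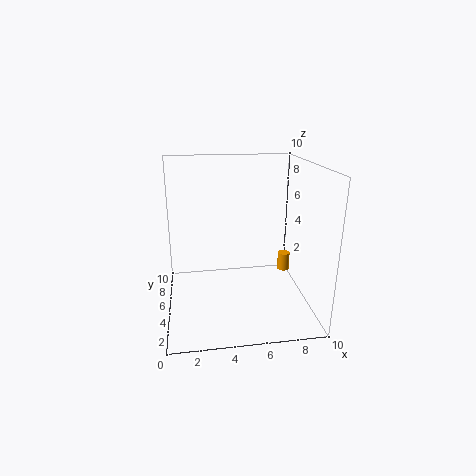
x = 9.5; y = 8.5; z = 0.5; r = 0.5; c = 'orange'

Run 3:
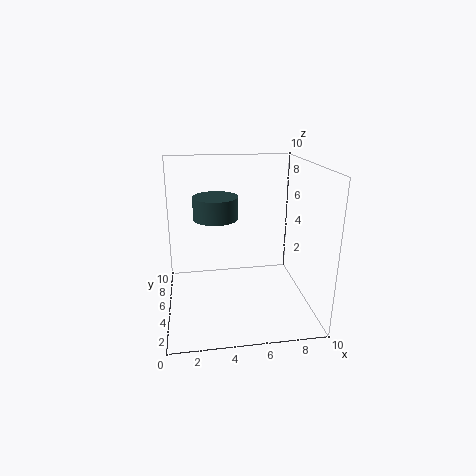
x = 3.5; y = 5; z = 6.5; r = 1.5; c = 'darkslategray'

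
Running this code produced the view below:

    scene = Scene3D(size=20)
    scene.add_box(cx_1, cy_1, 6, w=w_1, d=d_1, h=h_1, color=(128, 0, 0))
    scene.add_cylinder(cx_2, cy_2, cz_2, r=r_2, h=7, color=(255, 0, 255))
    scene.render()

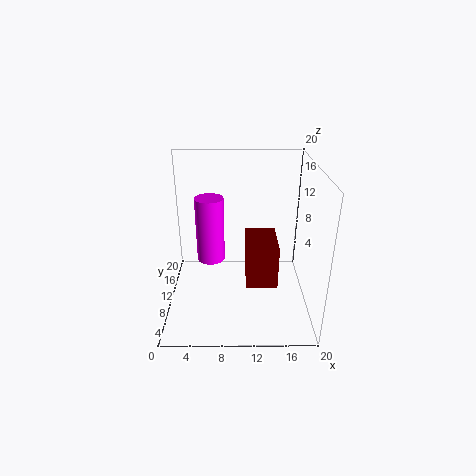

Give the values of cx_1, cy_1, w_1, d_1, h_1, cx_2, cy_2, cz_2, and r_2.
cx_1 = 11; cy_1 = 4; w_1 = 4; d_1 = 6; h_1 = 5.5; cx_2 = 7; cy_2 = 1.5; cz_2 = 12; r_2 = 1.5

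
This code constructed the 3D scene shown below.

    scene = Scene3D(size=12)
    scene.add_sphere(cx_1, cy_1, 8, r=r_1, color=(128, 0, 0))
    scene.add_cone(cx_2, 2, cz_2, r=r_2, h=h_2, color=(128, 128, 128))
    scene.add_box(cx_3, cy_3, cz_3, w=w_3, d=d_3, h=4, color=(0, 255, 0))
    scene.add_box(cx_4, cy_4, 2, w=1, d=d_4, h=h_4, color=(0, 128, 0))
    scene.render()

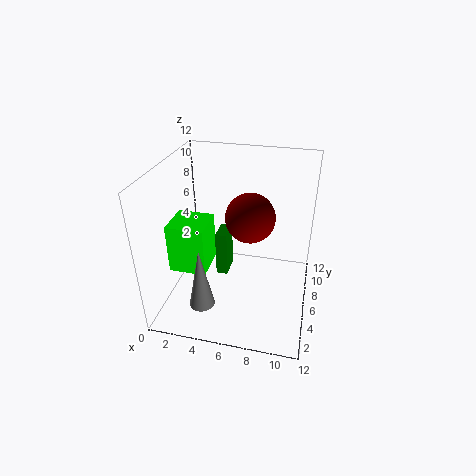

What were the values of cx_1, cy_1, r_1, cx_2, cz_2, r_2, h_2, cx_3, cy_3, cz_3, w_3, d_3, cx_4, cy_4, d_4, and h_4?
cx_1 = 7
cy_1 = 6
r_1 = 2
cx_2 = 4
cz_2 = 2
r_2 = 1
h_2 = 5
cx_3 = 1
cy_3 = 3
cz_3 = 4
w_3 = 3
d_3 = 3
cx_4 = 4
cy_4 = 6
d_4 = 2
h_4 = 4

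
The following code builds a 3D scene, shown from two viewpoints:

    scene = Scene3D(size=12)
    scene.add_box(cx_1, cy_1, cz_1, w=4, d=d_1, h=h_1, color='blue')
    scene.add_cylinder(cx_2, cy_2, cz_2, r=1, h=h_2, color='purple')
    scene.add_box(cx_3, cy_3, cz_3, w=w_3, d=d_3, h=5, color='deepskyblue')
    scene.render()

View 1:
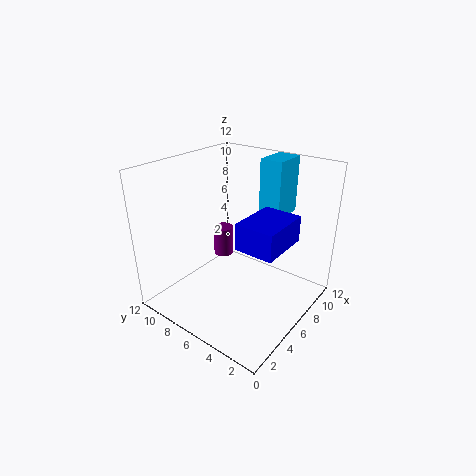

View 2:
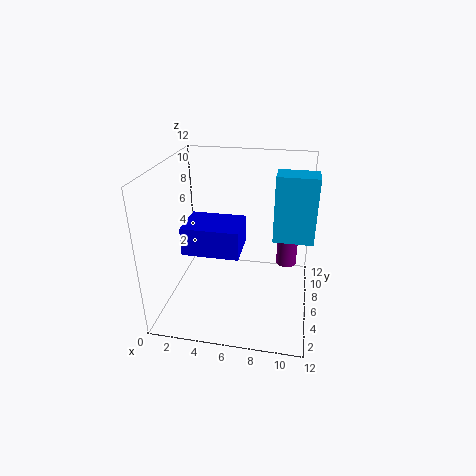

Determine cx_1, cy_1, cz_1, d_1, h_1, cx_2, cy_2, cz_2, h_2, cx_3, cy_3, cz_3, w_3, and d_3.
cx_1 = 3; cy_1 = 1; cz_1 = 7; d_1 = 3; h_1 = 2; cx_2 = 10; cy_2 = 11; cz_2 = 1; h_2 = 3; cx_3 = 9; cy_3 = 4; cz_3 = 7; w_3 = 3; d_3 = 2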